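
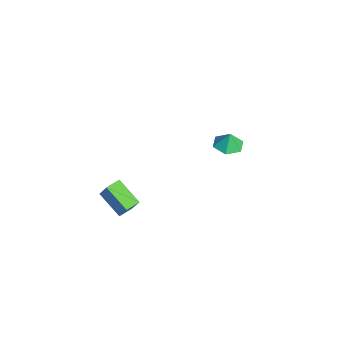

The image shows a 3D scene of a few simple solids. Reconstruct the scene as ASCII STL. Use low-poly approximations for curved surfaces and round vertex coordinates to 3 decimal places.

solid 
facet normal -0.119 -0.081 -0.990
outer loop
vertex -2.189 3.078 -1.609
vertex -3.01 3.439 -1.54
vertex -2.294 3.969 -1.669
endloop
endfacet
facet normal 0.853 0.134 0.504
outer loop
vertex -2.189 3.078 -1.609
vertex -2.294 3.969 -1.669
vertex -2.89 3.521 -0.54
endloop
endfacet
facet normal -0.119 -0.081 -0.990
outer loop
vertex -2.294 3.969 -1.669
vertex -3.01 3.439 -1.54
vertex -3.115 4.331 -1.6
endloop
endfacet
facet normal 0.383 0.771 0.508
outer loop
vertex -2.294 3.969 -1.669
vertex -3.115 4.331 -1.6
vertex -2.89 3.521 -0.54
endloop
endfacet
facet normal -0.119 -0.081 -0.990
outer loop
vertex -3.115 4.331 -1.6
vertex -3.01 3.439 -1.54
vertex -3.831 3.801 -1.471
endloop
endfacet
facet normal -0.398 0.686 0.609
outer loop
vertex -3.115 4.331 -1.6
vertex -3.831 3.801 -1.471
vertex -2.89 3.521 -0.54
endloop
endfacet
facet normal -0.119 -0.081 -0.990
outer loop
vertex -3.831 3.801 -1.471
vertex -3.01 3.439 -1.54
vertex -3.726 2.909 -1.411
endloop
endfacet
facet normal -0.708 -0.036 0.705
outer loop
vertex -3.831 3.801 -1.471
vertex -3.726 2.909 -1.411
vertex -2.89 3.521 -0.54
endloop
endfacet
facet normal -0.119 -0.081 -0.990
outer loop
vertex -3.726 2.909 -1.411
vertex -3.01 3.439 -1.54
vertex -2.905 2.548 -1.48
endloop
endfacet
facet normal -0.237 -0.673 0.701
outer loop
vertex -3.726 2.909 -1.411
vertex -2.905 2.548 -1.48
vertex -2.89 3.521 -0.54
endloop
endfacet
facet normal -0.119 -0.081 -0.990
outer loop
vertex -2.905 2.548 -1.48
vertex -3.01 3.439 -1.54
vertex -2.189 3.078 -1.609
endloop
endfacet
facet normal 0.543 -0.588 0.600
outer loop
vertex -2.905 2.548 -1.48
vertex -2.189 3.078 -1.609
vertex -2.89 3.521 -0.54
endloop
endfacet
facet normal -0.726 -0.448 0.522
outer loop
vertex 1.593 -4.349 0.795
vertex 1.166 -3.582 0.859
vertex 0.964 -4.607 -0.301
endloop
endfacet
facet normal 0.484 -0.872 -0.073
outer loop
vertex 2.214 -3.838 -1.199
vertex 1.593 -4.349 0.795
vertex 0.964 -4.607 -0.301
endloop
endfacet
facet normal -0.727 -0.447 0.521
outer loop
vertex 0.964 -4.607 -0.301
vertex 1.166 -3.582 0.859
vertex 0.538 -3.84 -0.238
endloop
endfacet
facet normal -0.487 -0.201 -0.850
outer loop
vertex 0.538 -3.84 -0.238
vertex 2.214 -3.838 -1.199
vertex 0.964 -4.607 -0.301
endloop
endfacet
facet normal 0.487 0.200 0.850
outer loop
vertex 1.593 -4.349 0.795
vertex 2.416 -2.813 -0.039
vertex 1.166 -3.582 0.859
endloop
endfacet
facet normal 0.485 -0.872 -0.072
outer loop
vertex 2.842 -3.58 -0.102
vertex 1.593 -4.349 0.795
vertex 2.214 -3.838 -1.199
endloop
endfacet
facet normal 0.487 0.201 0.850
outer loop
vertex 2.842 -3.58 -0.102
vertex 2.416 -2.813 -0.039
vertex 1.593 -4.349 0.795
endloop
endfacet
facet normal -0.484 0.872 0.072
outer loop
vertex 1.166 -3.582 0.859
vertex 2.416 -2.813 -0.039
vertex 0.538 -3.84 -0.238
endloop
endfacet
facet normal -0.487 -0.200 -0.850
outer loop
vertex 1.787 -3.071 -1.135
vertex 2.214 -3.838 -1.199
vertex 0.538 -3.84 -0.238
endloop
endfacet
facet normal -0.484 0.872 0.073
outer loop
vertex 0.538 -3.84 -0.238
vertex 2.416 -2.813 -0.039
vertex 1.787 -3.071 -1.135
endloop
endfacet
facet normal 0.726 0.448 -0.521
outer loop
vertex 1.787 -3.071 -1.135
vertex 2.842 -3.58 -0.102
vertex 2.214 -3.838 -1.199
endloop
endfacet
facet normal 0.727 0.446 -0.522
outer loop
vertex 2.416 -2.813 -0.039
vertex 2.842 -3.58 -0.102
vertex 1.787 -3.071 -1.135
endloop
endfacet

endsolid


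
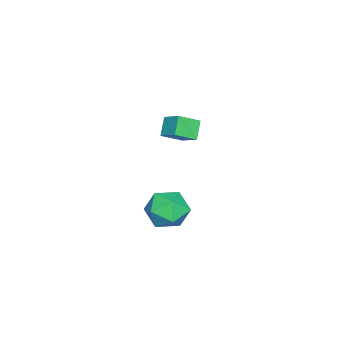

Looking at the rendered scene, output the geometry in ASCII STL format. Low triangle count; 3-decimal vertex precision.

solid 
facet normal -0.592 0.649 -0.477
outer loop
vertex -3.883 -1.34 -2.651
vertex -3.456 -0.599 -2.173
vertex -3.26 -1.266 -3.323
endloop
endfacet
facet normal -0.436 -0.756 -0.488
outer loop
vertex -2.644 -1.941 -2.827
vertex -3.883 -1.34 -2.651
vertex -3.26 -1.266 -3.323
endloop
endfacet
facet normal -0.593 0.649 -0.477
outer loop
vertex -3.26 -1.266 -3.323
vertex -3.456 -0.599 -2.173
vertex -2.833 -0.525 -2.846
endloop
endfacet
facet normal 0.677 0.081 -0.731
outer loop
vertex -2.833 -0.525 -2.846
vertex -2.644 -1.941 -2.827
vertex -3.26 -1.266 -3.323
endloop
endfacet
facet normal -0.678 -0.081 0.731
outer loop
vertex -3.883 -1.34 -2.651
vertex -2.84 -1.274 -1.677
vertex -3.456 -0.599 -2.173
endloop
endfacet
facet normal -0.436 -0.757 -0.487
outer loop
vertex -3.267 -2.015 -2.154
vertex -3.883 -1.34 -2.651
vertex -2.644 -1.941 -2.827
endloop
endfacet
facet normal -0.678 -0.080 0.731
outer loop
vertex -3.267 -2.015 -2.154
vertex -2.84 -1.274 -1.677
vertex -3.883 -1.34 -2.651
endloop
endfacet
facet normal 0.436 0.756 0.487
outer loop
vertex -3.456 -0.599 -2.173
vertex -2.84 -1.274 -1.677
vertex -2.833 -0.525 -2.846
endloop
endfacet
facet normal 0.678 0.081 -0.731
outer loop
vertex -2.217 -1.2 -2.349
vertex -2.644 -1.941 -2.827
vertex -2.833 -0.525 -2.846
endloop
endfacet
facet normal 0.436 0.757 0.487
outer loop
vertex -2.833 -0.525 -2.846
vertex -2.84 -1.274 -1.677
vertex -2.217 -1.2 -2.349
endloop
endfacet
facet normal 0.592 -0.649 0.477
outer loop
vertex -2.217 -1.2 -2.349
vertex -3.267 -2.015 -2.154
vertex -2.644 -1.941 -2.827
endloop
endfacet
facet normal 0.592 -0.649 0.478
outer loop
vertex -2.84 -1.274 -1.677
vertex -3.267 -2.015 -2.154
vertex -2.217 -1.2 -2.349
endloop
endfacet
facet normal -0.686 0.698 0.204
outer loop
vertex 1.546 0.796 -3.649
vertex 0.892 0.277 -4.072
vertex 1.055 0.169 -3.156
endloop
endfacet
facet normal -0.175 0.690 0.703
outer loop
vertex 1.546 0.796 -3.649
vertex 1.055 0.169 -3.156
vertex 1.976 0.258 -3.014
endloop
endfacet
facet normal 0.450 0.808 0.380
outer loop
vertex 1.546 0.796 -3.649
vertex 1.976 0.258 -3.014
vertex 2.382 0.421 -3.841
endloop
endfacet
facet normal 0.326 0.890 -0.318
outer loop
vertex 1.546 0.796 -3.649
vertex 2.382 0.421 -3.841
vertex 1.712 0.433 -4.495
endloop
endfacet
facet normal -0.377 0.822 -0.427
outer loop
vertex 1.546 0.796 -3.649
vertex 1.712 0.433 -4.495
vertex 0.892 0.277 -4.072
endloop
endfacet
facet normal -0.156 0.035 0.987
outer loop
vertex 1.976 0.258 -3.014
vertex 1.055 0.169 -3.156
vertex 1.588 -0.593 -3.045
endloop
endfacet
facet normal -0.982 0.049 0.181
outer loop
vertex 1.055 0.169 -3.156
vertex 0.892 0.277 -4.072
vertex 0.918 -0.581 -3.699
endloop
endfacet
facet normal -0.481 0.250 -0.840
outer loop
vertex 0.892 0.277 -4.072
vertex 1.712 0.433 -4.495
vertex 1.324 -0.418 -4.526
endloop
endfacet
facet normal 0.655 0.361 -0.664
outer loop
vertex 1.712 0.433 -4.495
vertex 2.382 0.421 -3.841
vertex 2.245 -0.329 -4.384
endloop
endfacet
facet normal 0.855 0.228 0.465
outer loop
vertex 2.382 0.421 -3.841
vertex 1.976 0.258 -3.014
vertex 2.408 -0.437 -3.468
endloop
endfacet
facet normal -0.326 -0.890 0.318
outer loop
vertex 1.754 -0.956 -3.891
vertex 1.588 -0.593 -3.045
vertex 0.918 -0.581 -3.699
endloop
endfacet
facet normal -0.450 -0.808 -0.380
outer loop
vertex 1.754 -0.956 -3.891
vertex 0.918 -0.581 -3.699
vertex 1.324 -0.418 -4.526
endloop
endfacet
facet normal 0.175 -0.690 -0.703
outer loop
vertex 1.754 -0.956 -3.891
vertex 1.324 -0.418 -4.526
vertex 2.245 -0.329 -4.384
endloop
endfacet
facet normal 0.686 -0.698 -0.204
outer loop
vertex 1.754 -0.956 -3.891
vertex 2.245 -0.329 -4.384
vertex 2.408 -0.437 -3.468
endloop
endfacet
facet normal 0.377 -0.822 0.427
outer loop
vertex 1.754 -0.956 -3.891
vertex 2.408 -0.437 -3.468
vertex 1.588 -0.593 -3.045
endloop
endfacet
facet normal -0.655 -0.361 0.664
outer loop
vertex 0.918 -0.581 -3.699
vertex 1.588 -0.593 -3.045
vertex 1.055 0.169 -3.156
endloop
endfacet
facet normal -0.855 -0.228 -0.465
outer loop
vertex 1.324 -0.418 -4.526
vertex 0.918 -0.581 -3.699
vertex 0.892 0.277 -4.072
endloop
endfacet
facet normal 0.156 -0.035 -0.987
outer loop
vertex 2.245 -0.329 -4.384
vertex 1.324 -0.418 -4.526
vertex 1.712 0.433 -4.495
endloop
endfacet
facet normal 0.982 -0.049 -0.181
outer loop
vertex 2.408 -0.437 -3.468
vertex 2.245 -0.329 -4.384
vertex 2.382 0.421 -3.841
endloop
endfacet
facet normal 0.481 -0.250 0.840
outer loop
vertex 1.588 -0.593 -3.045
vertex 2.408 -0.437 -3.468
vertex 1.976 0.258 -3.014
endloop
endfacet

endsolid


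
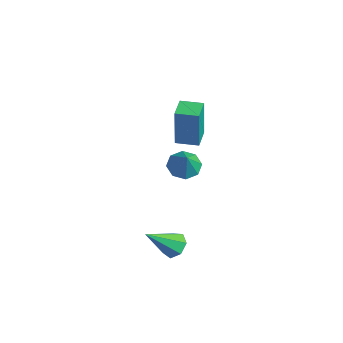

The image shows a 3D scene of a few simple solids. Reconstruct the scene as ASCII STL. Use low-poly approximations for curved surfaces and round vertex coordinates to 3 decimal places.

solid 
facet normal -0.536 0.202 -0.820
outer loop
vertex 3.012 -0.613 0.497
vertex 2.417 -0.922 0.81
vertex 2.703 -0.24 0.791
endloop
endfacet
facet normal 0.827 0.524 0.204
outer loop
vertex 3.012 -0.613 0.497
vertex 2.703 -0.24 0.791
vertex 3.043 -1.158 1.77
endloop
endfacet
facet normal -0.535 0.201 -0.821
outer loop
vertex 2.703 -0.24 0.791
vertex 2.417 -0.922 0.81
vertex 2.226 -0.267 1.095
endloop
endfacet
facet normal 0.329 0.743 0.583
outer loop
vertex 2.703 -0.24 0.791
vertex 2.226 -0.267 1.095
vertex 3.043 -1.158 1.77
endloop
endfacet
facet normal -0.536 0.201 -0.820
outer loop
vertex 2.226 -0.267 1.095
vertex 2.417 -0.922 0.81
vertex 1.861 -0.677 1.233
endloop
endfacet
facet normal -0.200 0.468 0.861
outer loop
vertex 2.226 -0.267 1.095
vertex 1.861 -0.677 1.233
vertex 3.043 -1.158 1.77
endloop
endfacet
facet normal -0.536 0.200 -0.820
outer loop
vertex 1.861 -0.677 1.233
vertex 2.417 -0.922 0.81
vertex 1.822 -1.232 1.123
endloop
endfacet
facet normal -0.457 -0.142 0.878
outer loop
vertex 1.861 -0.677 1.233
vertex 1.822 -1.232 1.123
vertex 3.043 -1.158 1.77
endloop
endfacet
facet normal -0.536 0.202 -0.820
outer loop
vertex 1.822 -1.232 1.123
vertex 2.417 -0.922 0.81
vertex 2.131 -1.605 0.829
endloop
endfacet
facet normal -0.286 -0.728 0.623
outer loop
vertex 1.822 -1.232 1.123
vertex 2.131 -1.605 0.829
vertex 3.043 -1.158 1.77
endloop
endfacet
facet normal -0.535 0.201 -0.821
outer loop
vertex 2.131 -1.605 0.829
vertex 2.417 -0.922 0.81
vertex 2.608 -1.578 0.525
endloop
endfacet
facet normal 0.210 -0.946 0.246
outer loop
vertex 2.131 -1.605 0.829
vertex 2.608 -1.578 0.525
vertex 3.043 -1.158 1.77
endloop
endfacet
facet normal -0.536 0.200 -0.820
outer loop
vertex 2.608 -1.578 0.525
vertex 2.417 -0.922 0.81
vertex 2.973 -1.167 0.387
endloop
endfacet
facet normal 0.742 -0.670 -0.033
outer loop
vertex 2.608 -1.578 0.525
vertex 2.973 -1.167 0.387
vertex 3.043 -1.158 1.77
endloop
endfacet
facet normal -0.536 0.201 -0.820
outer loop
vertex 2.973 -1.167 0.387
vertex 2.417 -0.922 0.81
vertex 3.012 -0.613 0.497
endloop
endfacet
facet normal 0.997 -0.060 -0.050
outer loop
vertex 2.973 -1.167 0.387
vertex 3.012 -0.613 0.497
vertex 3.043 -1.158 1.77
endloop
endfacet
facet normal 0.045 0.734 -0.677
outer loop
vertex 3.623 -1.503 -3.096
vertex 3.151 -1.809 -3.459
vertex 3.075 -1.355 -2.972
endloop
endfacet
facet normal 0.298 0.362 0.883
outer loop
vertex 3.623 -1.503 -3.096
vertex 3.075 -1.355 -2.972
vertex 3.069 -3.131 -2.241
endloop
endfacet
facet normal 0.046 0.734 -0.677
outer loop
vertex 3.075 -1.355 -2.972
vertex 3.151 -1.809 -3.459
vertex 2.584 -1.549 -3.216
endloop
endfacet
facet normal -0.521 0.326 0.789
outer loop
vertex 3.075 -1.355 -2.972
vertex 2.584 -1.549 -3.216
vertex 3.069 -3.131 -2.241
endloop
endfacet
facet normal 0.046 0.734 -0.677
outer loop
vertex 2.584 -1.549 -3.216
vertex 3.151 -1.809 -3.459
vertex 2.52 -1.939 -3.643
endloop
endfacet
facet normal -0.956 -0.131 0.263
outer loop
vertex 2.584 -1.549 -3.216
vertex 2.52 -1.939 -3.643
vertex 3.069 -3.131 -2.241
endloop
endfacet
facet normal 0.046 0.735 -0.677
outer loop
vertex 2.52 -1.939 -3.643
vertex 3.151 -1.809 -3.459
vertex 2.932 -2.231 -3.932
endloop
endfacet
facet normal -0.683 -0.667 -0.300
outer loop
vertex 2.52 -1.939 -3.643
vertex 2.932 -2.231 -3.932
vertex 3.069 -3.131 -2.241
endloop
endfacet
facet normal 0.045 0.735 -0.677
outer loop
vertex 2.932 -2.231 -3.932
vertex 3.151 -1.809 -3.459
vertex 3.509 -2.205 -3.865
endloop
endfacet
facet normal 0.094 -0.876 -0.474
outer loop
vertex 2.932 -2.231 -3.932
vertex 3.509 -2.205 -3.865
vertex 3.069 -3.131 -2.241
endloop
endfacet
facet normal 0.045 0.735 -0.677
outer loop
vertex 3.509 -2.205 -3.865
vertex 3.151 -1.809 -3.459
vertex 3.816 -1.881 -3.493
endloop
endfacet
facet normal 0.789 -0.600 -0.128
outer loop
vertex 3.509 -2.205 -3.865
vertex 3.816 -1.881 -3.493
vertex 3.069 -3.131 -2.241
endloop
endfacet
facet normal 0.045 0.734 -0.677
outer loop
vertex 3.816 -1.881 -3.493
vertex 3.151 -1.809 -3.459
vertex 3.623 -1.503 -3.096
endloop
endfacet
facet normal 0.879 -0.050 0.475
outer loop
vertex 3.816 -1.881 -3.493
vertex 3.623 -1.503 -3.096
vertex 3.069 -3.131 -2.241
endloop
endfacet
facet normal -0.743 0.666 0.063
outer loop
vertex -3.201 2.132 0.272
vertex -2.474 2.944 0.265
vertex -3.306 2.209 -1.774
endloop
endfacet
facet normal -0.667 -0.745 0.006
outer loop
vertex -2.466 1.456 -1.845
vertex -3.201 2.132 0.272
vertex -3.306 2.209 -1.774
endloop
endfacet
facet normal -0.743 0.667 0.063
outer loop
vertex -3.306 2.209 -1.774
vertex -2.474 2.944 0.265
vertex -2.578 3.021 -1.781
endloop
endfacet
facet normal -0.051 0.037 -0.998
outer loop
vertex -2.578 3.021 -1.781
vertex -2.466 1.456 -1.845
vertex -3.306 2.209 -1.774
endloop
endfacet
facet normal 0.051 -0.037 0.998
outer loop
vertex -3.201 2.132 0.272
vertex -1.634 2.191 0.194
vertex -2.474 2.944 0.265
endloop
endfacet
facet normal -0.668 -0.744 0.006
outer loop
vertex -2.362 1.379 0.201
vertex -3.201 2.132 0.272
vertex -2.466 1.456 -1.845
endloop
endfacet
facet normal 0.051 -0.037 0.998
outer loop
vertex -2.362 1.379 0.201
vertex -1.634 2.191 0.194
vertex -3.201 2.132 0.272
endloop
endfacet
facet normal 0.667 0.745 -0.006
outer loop
vertex -2.474 2.944 0.265
vertex -1.634 2.191 0.194
vertex -2.578 3.021 -1.781
endloop
endfacet
facet normal -0.051 0.037 -0.998
outer loop
vertex -1.739 2.268 -1.852
vertex -2.466 1.456 -1.845
vertex -2.578 3.021 -1.781
endloop
endfacet
facet normal 0.668 0.744 -0.006
outer loop
vertex -2.578 3.021 -1.781
vertex -1.634 2.191 0.194
vertex -1.739 2.268 -1.852
endloop
endfacet
facet normal 0.743 -0.666 -0.063
outer loop
vertex -1.739 2.268 -1.852
vertex -2.362 1.379 0.201
vertex -2.466 1.456 -1.845
endloop
endfacet
facet normal 0.743 -0.667 -0.063
outer loop
vertex -1.634 2.191 0.194
vertex -2.362 1.379 0.201
vertex -1.739 2.268 -1.852
endloop
endfacet

endsolid


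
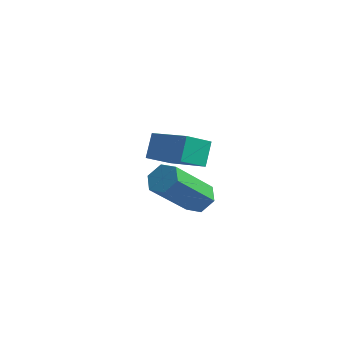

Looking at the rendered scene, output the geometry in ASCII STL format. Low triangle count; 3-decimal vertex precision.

solid 
facet normal -0.907 0.234 -0.350
outer loop
vertex -4.275 3.388 -1.594
vertex -4.413 4.052 -0.793
vertex -3.807 4.251 -2.23
endloop
endfacet
facet normal 0.131 -0.633 -0.763
outer loop
vertex -2.247 3.848 -1.627
vertex -4.275 3.388 -1.594
vertex -3.807 4.251 -2.23
endloop
endfacet
facet normal -0.907 0.235 -0.350
outer loop
vertex -3.807 4.251 -2.23
vertex -4.413 4.052 -0.793
vertex -3.944 4.916 -1.429
endloop
endfacet
facet normal 0.401 0.737 -0.544
outer loop
vertex -3.944 4.916 -1.429
vertex -2.247 3.848 -1.627
vertex -3.807 4.251 -2.23
endloop
endfacet
facet normal -0.401 -0.738 0.543
outer loop
vertex -4.275 3.388 -1.594
vertex -2.853 3.649 -0.19
vertex -4.413 4.052 -0.793
endloop
endfacet
facet normal 0.131 -0.633 -0.763
outer loop
vertex -2.716 2.984 -0.991
vertex -4.275 3.388 -1.594
vertex -2.247 3.848 -1.627
endloop
endfacet
facet normal -0.401 -0.737 0.543
outer loop
vertex -2.716 2.984 -0.991
vertex -2.853 3.649 -0.19
vertex -4.275 3.388 -1.594
endloop
endfacet
facet normal -0.131 0.633 0.763
outer loop
vertex -4.413 4.052 -0.793
vertex -2.853 3.649 -0.19
vertex -3.944 4.916 -1.429
endloop
endfacet
facet normal 0.401 0.738 -0.543
outer loop
vertex -2.385 4.512 -0.826
vertex -2.247 3.848 -1.627
vertex -3.944 4.916 -1.429
endloop
endfacet
facet normal -0.131 0.633 0.763
outer loop
vertex -3.944 4.916 -1.429
vertex -2.853 3.649 -0.19
vertex -2.385 4.512 -0.826
endloop
endfacet
facet normal 0.907 -0.234 0.350
outer loop
vertex -2.385 4.512 -0.826
vertex -2.716 2.984 -0.991
vertex -2.247 3.848 -1.627
endloop
endfacet
facet normal 0.907 -0.234 0.350
outer loop
vertex -2.853 3.649 -0.19
vertex -2.716 2.984 -0.991
vertex -2.385 4.512 -0.826
endloop
endfacet
facet normal 0.280 0.615 -0.737
outer loop
vertex -0.806 1.607 -0.718
vertex -1.081 1.245 -1.125
vertex -1.391 1.7 -0.863
endloop
endfacet
facet normal -0.034 0.774 0.632
outer loop
vertex -0.806 1.607 -0.718
vertex -1.391 1.7 -0.863
vertex -1.405 0.298 0.852
endloop
endfacet
facet normal -0.035 0.774 0.632
outer loop
vertex -1.405 0.298 0.852
vertex -1.391 1.7 -0.863
vertex -1.99 0.391 0.706
endloop
endfacet
facet normal -0.282 -0.614 0.737
outer loop
vertex -1.405 0.298 0.852
vertex -1.99 0.391 0.706
vertex -1.679 -0.065 0.445
endloop
endfacet
facet normal 0.280 0.615 -0.737
outer loop
vertex -1.391 1.7 -0.863
vertex -1.081 1.245 -1.125
vertex -1.666 1.338 -1.27
endloop
endfacet
facet normal -0.847 0.520 0.110
outer loop
vertex -1.391 1.7 -0.863
vertex -1.666 1.338 -1.27
vertex -1.99 0.391 0.706
endloop
endfacet
facet normal -0.848 0.519 0.110
outer loop
vertex -1.99 0.391 0.706
vertex -1.666 1.338 -1.27
vertex -2.264 0.029 0.3
endloop
endfacet
facet normal -0.281 -0.614 0.737
outer loop
vertex -1.99 0.391 0.706
vertex -2.264 0.029 0.3
vertex -1.679 -0.065 0.445
endloop
endfacet
facet normal 0.280 0.615 -0.737
outer loop
vertex -1.666 1.338 -1.27
vertex -1.081 1.245 -1.125
vertex -1.355 0.882 -1.532
endloop
endfacet
facet normal -0.814 -0.255 -0.522
outer loop
vertex -1.666 1.338 -1.27
vertex -1.355 0.882 -1.532
vertex -2.264 0.029 0.3
endloop
endfacet
facet normal -0.814 -0.254 -0.522
outer loop
vertex -2.264 0.029 0.3
vertex -1.355 0.882 -1.532
vertex -1.954 -0.427 0.038
endloop
endfacet
facet normal -0.281 -0.615 0.737
outer loop
vertex -2.264 0.029 0.3
vertex -1.954 -0.427 0.038
vertex -1.679 -0.065 0.445
endloop
endfacet
facet normal 0.282 0.614 -0.737
outer loop
vertex -1.355 0.882 -1.532
vertex -1.081 1.245 -1.125
vertex -0.77 0.789 -1.386
endloop
endfacet
facet normal 0.035 -0.774 -0.632
outer loop
vertex -1.355 0.882 -1.532
vertex -0.77 0.789 -1.386
vertex -1.954 -0.427 0.038
endloop
endfacet
facet normal 0.034 -0.774 -0.633
outer loop
vertex -1.954 -0.427 0.038
vertex -0.77 0.789 -1.386
vertex -1.369 -0.52 0.183
endloop
endfacet
facet normal -0.280 -0.615 0.737
outer loop
vertex -1.954 -0.427 0.038
vertex -1.369 -0.52 0.183
vertex -1.679 -0.065 0.445
endloop
endfacet
facet normal 0.281 0.614 -0.737
outer loop
vertex -0.77 0.789 -1.386
vertex -1.081 1.245 -1.125
vertex -0.496 1.151 -0.98
endloop
endfacet
facet normal 0.848 -0.519 -0.109
outer loop
vertex -0.77 0.789 -1.386
vertex -0.496 1.151 -0.98
vertex -1.369 -0.52 0.183
endloop
endfacet
facet normal 0.847 -0.520 -0.110
outer loop
vertex -1.369 -0.52 0.183
vertex -0.496 1.151 -0.98
vertex -1.094 -0.158 0.59
endloop
endfacet
facet normal -0.280 -0.615 0.737
outer loop
vertex -1.369 -0.52 0.183
vertex -1.094 -0.158 0.59
vertex -1.679 -0.065 0.445
endloop
endfacet
facet normal 0.281 0.615 -0.737
outer loop
vertex -0.496 1.151 -0.98
vertex -1.081 1.245 -1.125
vertex -0.806 1.607 -0.718
endloop
endfacet
facet normal 0.814 0.254 0.522
outer loop
vertex -0.496 1.151 -0.98
vertex -0.806 1.607 -0.718
vertex -1.094 -0.158 0.59
endloop
endfacet
facet normal 0.814 0.255 0.523
outer loop
vertex -1.094 -0.158 0.59
vertex -0.806 1.607 -0.718
vertex -1.405 0.298 0.852
endloop
endfacet
facet normal -0.280 -0.615 0.737
outer loop
vertex -1.094 -0.158 0.59
vertex -1.405 0.298 0.852
vertex -1.679 -0.065 0.445
endloop
endfacet

endsolid


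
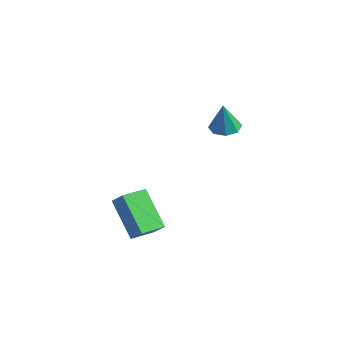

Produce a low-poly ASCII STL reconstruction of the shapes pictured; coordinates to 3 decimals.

solid 
facet normal -0.670 0.011 -0.742
outer loop
vertex -2.328 -2.968 -0.795
vertex -2.103 -1.825 -0.982
vertex -0.894 -3.465 -2.098
endloop
endfacet
facet normal -0.192 -0.969 0.159
outer loop
vertex -0.297 -3.475 -1.438
vertex -2.328 -2.968 -0.795
vertex -0.894 -3.465 -2.098
endloop
endfacet
facet normal -0.670 0.011 -0.742
outer loop
vertex -0.894 -3.465 -2.098
vertex -2.103 -1.825 -0.982
vertex -0.669 -2.322 -2.285
endloop
endfacet
facet normal 0.717 -0.248 -0.652
outer loop
vertex -0.669 -2.322 -2.285
vertex -0.297 -3.475 -1.438
vertex -0.894 -3.465 -2.098
endloop
endfacet
facet normal -0.717 0.248 0.652
outer loop
vertex -2.328 -2.968 -0.795
vertex -1.506 -1.835 -0.322
vertex -2.103 -1.825 -0.982
endloop
endfacet
facet normal -0.192 -0.969 0.159
outer loop
vertex -1.731 -2.978 -0.135
vertex -2.328 -2.968 -0.795
vertex -0.297 -3.475 -1.438
endloop
endfacet
facet normal -0.717 0.248 0.652
outer loop
vertex -1.731 -2.978 -0.135
vertex -1.506 -1.835 -0.322
vertex -2.328 -2.968 -0.795
endloop
endfacet
facet normal 0.192 0.969 -0.159
outer loop
vertex -2.103 -1.825 -0.982
vertex -1.506 -1.835 -0.322
vertex -0.669 -2.322 -2.285
endloop
endfacet
facet normal 0.717 -0.248 -0.652
outer loop
vertex -0.072 -2.332 -1.625
vertex -0.297 -3.475 -1.438
vertex -0.669 -2.322 -2.285
endloop
endfacet
facet normal 0.192 0.969 -0.159
outer loop
vertex -0.669 -2.322 -2.285
vertex -1.506 -1.835 -0.322
vertex -0.072 -2.332 -1.625
endloop
endfacet
facet normal 0.670 -0.011 0.742
outer loop
vertex -0.072 -2.332 -1.625
vertex -1.731 -2.978 -0.135
vertex -0.297 -3.475 -1.438
endloop
endfacet
facet normal 0.670 -0.011 0.742
outer loop
vertex -1.506 -1.835 -0.322
vertex -1.731 -2.978 -0.135
vertex -0.072 -2.332 -1.625
endloop
endfacet
facet normal -0.011 0.127 -0.992
outer loop
vertex 0.991 0.159 3.006
vertex 0.543 0.666 3.076
vertex 1.222 0.623 3.063
endloop
endfacet
facet normal 0.818 -0.451 0.357
outer loop
vertex 0.991 0.159 3.006
vertex 1.222 0.623 3.063
vertex 0.557 0.494 4.424
endloop
endfacet
facet normal -0.011 0.128 -0.992
outer loop
vertex 1.222 0.623 3.063
vertex 0.543 0.666 3.076
vertex 1.055 1.111 3.128
endloop
endfacet
facet normal 0.864 0.236 0.445
outer loop
vertex 1.222 0.623 3.063
vertex 1.055 1.111 3.128
vertex 0.557 0.494 4.424
endloop
endfacet
facet normal -0.009 0.126 -0.992
outer loop
vertex 1.055 1.111 3.128
vertex 0.543 0.666 3.076
vertex 0.588 1.339 3.161
endloop
endfacet
facet normal 0.405 0.755 0.515
outer loop
vertex 1.055 1.111 3.128
vertex 0.588 1.339 3.161
vertex 0.557 0.494 4.424
endloop
endfacet
facet normal -0.010 0.126 -0.992
outer loop
vertex 0.588 1.339 3.161
vertex 0.543 0.666 3.076
vertex 0.095 1.173 3.145
endloop
endfacet
facet normal -0.286 0.800 0.528
outer loop
vertex 0.588 1.339 3.161
vertex 0.095 1.173 3.145
vertex 0.557 0.494 4.424
endloop
endfacet
facet normal -0.009 0.127 -0.992
outer loop
vertex 0.095 1.173 3.145
vertex 0.543 0.666 3.076
vertex -0.135 0.71 3.088
endloop
endfacet
facet normal -0.810 0.344 0.475
outer loop
vertex 0.095 1.173 3.145
vertex -0.135 0.71 3.088
vertex 0.557 0.494 4.424
endloop
endfacet
facet normal -0.009 0.127 -0.992
outer loop
vertex -0.135 0.71 3.088
vertex 0.543 0.666 3.076
vertex 0.032 0.221 3.024
endloop
endfacet
facet normal -0.856 -0.343 0.388
outer loop
vertex -0.135 0.71 3.088
vertex 0.032 0.221 3.024
vertex 0.557 0.494 4.424
endloop
endfacet
facet normal -0.010 0.127 -0.992
outer loop
vertex 0.032 0.221 3.024
vertex 0.543 0.666 3.076
vertex 0.499 -0.007 2.99
endloop
endfacet
facet normal -0.397 -0.861 0.317
outer loop
vertex 0.032 0.221 3.024
vertex 0.499 -0.007 2.99
vertex 0.557 0.494 4.424
endloop
endfacet
facet normal -0.011 0.127 -0.992
outer loop
vertex 0.499 -0.007 2.99
vertex 0.543 0.666 3.076
vertex 0.991 0.159 3.006
endloop
endfacet
facet normal 0.296 -0.906 0.304
outer loop
vertex 0.499 -0.007 2.99
vertex 0.991 0.159 3.006
vertex 0.557 0.494 4.424
endloop
endfacet

endsolid


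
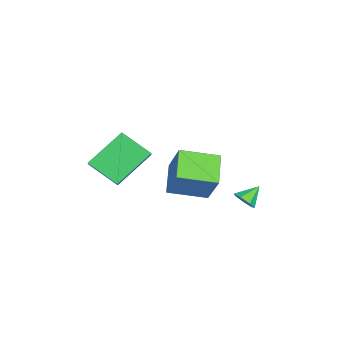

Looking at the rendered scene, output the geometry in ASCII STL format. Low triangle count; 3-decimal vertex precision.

solid 
facet normal -0.507 -0.248 -0.826
outer loop
vertex -2.822 0.059 -2.417
vertex -3.016 1.976 -2.874
vertex -1.323 -0.004 -3.318
endloop
endfacet
facet normal 0.098 -0.968 0.231
outer loop
vertex -0.284 0.504 -1.626
vertex -2.822 0.059 -2.417
vertex -1.323 -0.004 -3.318
endloop
endfacet
facet normal -0.507 -0.248 -0.825
outer loop
vertex -1.323 -0.004 -3.318
vertex -3.016 1.976 -2.874
vertex -1.518 1.913 -3.775
endloop
endfacet
facet normal 0.856 -0.036 -0.515
outer loop
vertex -1.518 1.913 -3.775
vertex -0.284 0.504 -1.626
vertex -1.323 -0.004 -3.318
endloop
endfacet
facet normal -0.856 0.036 0.515
outer loop
vertex -2.822 0.059 -2.417
vertex -1.977 2.484 -1.182
vertex -3.016 1.976 -2.874
endloop
endfacet
facet normal 0.098 -0.968 0.230
outer loop
vertex -1.782 0.567 -0.725
vertex -2.822 0.059 -2.417
vertex -0.284 0.504 -1.626
endloop
endfacet
facet normal -0.856 0.036 0.515
outer loop
vertex -1.782 0.567 -0.725
vertex -1.977 2.484 -1.182
vertex -2.822 0.059 -2.417
endloop
endfacet
facet normal -0.098 0.968 -0.231
outer loop
vertex -3.016 1.976 -2.874
vertex -1.977 2.484 -1.182
vertex -1.518 1.913 -3.775
endloop
endfacet
facet normal 0.856 -0.036 -0.515
outer loop
vertex -0.478 2.421 -2.083
vertex -0.284 0.504 -1.626
vertex -1.518 1.913 -3.775
endloop
endfacet
facet normal -0.098 0.968 -0.231
outer loop
vertex -1.518 1.913 -3.775
vertex -1.977 2.484 -1.182
vertex -0.478 2.421 -2.083
endloop
endfacet
facet normal 0.507 0.248 0.826
outer loop
vertex -0.478 2.421 -2.083
vertex -1.782 0.567 -0.725
vertex -0.284 0.504 -1.626
endloop
endfacet
facet normal 0.507 0.248 0.826
outer loop
vertex -1.977 2.484 -1.182
vertex -1.782 0.567 -0.725
vertex -0.478 2.421 -2.083
endloop
endfacet
facet normal 0.493 -0.635 -0.595
outer loop
vertex 1.015 3.808 -2.462
vertex 0.477 3.558 -2.641
vertex 0.785 4.033 -2.893
endloop
endfacet
facet normal 0.445 0.869 0.216
outer loop
vertex 1.015 3.808 -2.462
vertex 0.785 4.033 -2.893
vertex -0.057 4.242 -1.999
endloop
endfacet
facet normal 0.493 -0.635 -0.595
outer loop
vertex 0.785 4.033 -2.893
vertex 0.477 3.558 -2.641
vertex 0.323 3.9 -3.134
endloop
endfacet
facet normal -0.105 0.942 -0.319
outer loop
vertex 0.785 4.033 -2.893
vertex 0.323 3.9 -3.134
vertex -0.057 4.242 -1.999
endloop
endfacet
facet normal 0.495 -0.634 -0.594
outer loop
vertex 0.323 3.9 -3.134
vertex 0.477 3.558 -2.641
vertex -0.023 3.509 -3.005
endloop
endfacet
facet normal -0.746 0.526 -0.408
outer loop
vertex 0.323 3.9 -3.134
vertex -0.023 3.509 -3.005
vertex -0.057 4.242 -1.999
endloop
endfacet
facet normal 0.494 -0.635 -0.593
outer loop
vertex -0.023 3.509 -3.005
vertex 0.477 3.558 -2.641
vertex 0.007 3.155 -2.601
endloop
endfacet
facet normal -0.998 -0.067 0.015
outer loop
vertex -0.023 3.509 -3.005
vertex 0.007 3.155 -2.601
vertex -0.057 4.242 -1.999
endloop
endfacet
facet normal 0.493 -0.634 -0.596
outer loop
vertex 0.007 3.155 -2.601
vertex 0.477 3.558 -2.641
vertex 0.391 3.103 -2.228
endloop
endfacet
facet normal -0.668 -0.390 0.633
outer loop
vertex 0.007 3.155 -2.601
vertex 0.391 3.103 -2.228
vertex -0.057 4.242 -1.999
endloop
endfacet
facet normal 0.493 -0.634 -0.596
outer loop
vertex 0.391 3.103 -2.228
vertex 0.477 3.558 -2.641
vertex 0.84 3.394 -2.166
endloop
endfacet
facet normal -0.006 -0.199 0.980
outer loop
vertex 0.391 3.103 -2.228
vertex 0.84 3.394 -2.166
vertex -0.057 4.242 -1.999
endloop
endfacet
facet normal 0.493 -0.634 -0.596
outer loop
vertex 0.84 3.394 -2.166
vertex 0.477 3.558 -2.641
vertex 1.015 3.808 -2.462
endloop
endfacet
facet normal 0.489 0.361 0.794
outer loop
vertex 0.84 3.394 -2.166
vertex 1.015 3.808 -2.462
vertex -0.057 4.242 -1.999
endloop
endfacet
facet normal -0.461 0.643 0.611
outer loop
vertex 2.708 -1.738 3.044
vertex 3.276 -0.446 2.113
vertex 1.46 -1.812 2.18
endloop
endfacet
facet normal -0.336 -0.764 0.551
outer loop
vertex 2.464 -3.214 0.847
vertex 2.708 -1.738 3.044
vertex 1.46 -1.812 2.18
endloop
endfacet
facet normal -0.461 0.643 0.612
outer loop
vertex 1.46 -1.812 2.18
vertex 3.276 -0.446 2.113
vertex 2.027 -0.52 1.249
endloop
endfacet
facet normal -0.822 -0.049 -0.568
outer loop
vertex 2.027 -0.52 1.249
vertex 2.464 -3.214 0.847
vertex 1.46 -1.812 2.18
endloop
endfacet
facet normal 0.822 0.048 0.568
outer loop
vertex 2.708 -1.738 3.044
vertex 4.28 -1.848 0.78
vertex 3.276 -0.446 2.113
endloop
endfacet
facet normal -0.336 -0.764 0.551
outer loop
vertex 3.713 -3.14 1.711
vertex 2.708 -1.738 3.044
vertex 2.464 -3.214 0.847
endloop
endfacet
facet normal 0.822 0.049 0.568
outer loop
vertex 3.713 -3.14 1.711
vertex 4.28 -1.848 0.78
vertex 2.708 -1.738 3.044
endloop
endfacet
facet normal 0.336 0.764 -0.551
outer loop
vertex 3.276 -0.446 2.113
vertex 4.28 -1.848 0.78
vertex 2.027 -0.52 1.249
endloop
endfacet
facet normal -0.821 -0.048 -0.568
outer loop
vertex 3.032 -1.922 -0.084
vertex 2.464 -3.214 0.847
vertex 2.027 -0.52 1.249
endloop
endfacet
facet normal 0.336 0.764 -0.551
outer loop
vertex 2.027 -0.52 1.249
vertex 4.28 -1.848 0.78
vertex 3.032 -1.922 -0.084
endloop
endfacet
facet normal 0.461 -0.643 -0.611
outer loop
vertex 3.032 -1.922 -0.084
vertex 3.713 -3.14 1.711
vertex 2.464 -3.214 0.847
endloop
endfacet
facet normal 0.461 -0.643 -0.611
outer loop
vertex 4.28 -1.848 0.78
vertex 3.713 -3.14 1.711
vertex 3.032 -1.922 -0.084
endloop
endfacet

endsolid


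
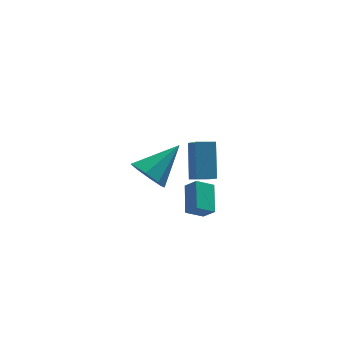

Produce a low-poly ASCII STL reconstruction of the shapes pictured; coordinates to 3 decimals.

solid 
facet normal -0.747 -0.357 -0.560
outer loop
vertex -1.504 -3.254 2.38
vertex -2.079 -3.257 3.149
vertex -1.868 -2.621 2.462
endloop
endfacet
facet normal 0.698 0.471 -0.540
outer loop
vertex -1.504 -3.254 2.38
vertex -1.868 -2.621 2.462
vertex -0.501 -2.503 4.331
endloop
endfacet
facet normal -0.748 -0.357 -0.560
outer loop
vertex -1.868 -2.621 2.462
vertex -2.079 -3.257 3.149
vertex -2.355 -2.36 2.946
endloop
endfacet
facet normal 0.256 0.935 -0.246
outer loop
vertex -1.868 -2.621 2.462
vertex -2.355 -2.36 2.946
vertex -0.501 -2.503 4.331
endloop
endfacet
facet normal -0.748 -0.357 -0.559
outer loop
vertex -2.355 -2.36 2.946
vertex -2.079 -3.257 3.149
vertex -2.68 -2.624 3.549
endloop
endfacet
facet normal -0.166 0.933 0.319
outer loop
vertex -2.355 -2.36 2.946
vertex -2.68 -2.624 3.549
vertex -0.501 -2.503 4.331
endloop
endfacet
facet normal -0.748 -0.357 -0.559
outer loop
vertex -2.68 -2.624 3.549
vertex -2.079 -3.257 3.149
vertex -2.653 -3.259 3.918
endloop
endfacet
facet normal -0.322 0.465 0.825
outer loop
vertex -2.68 -2.624 3.549
vertex -2.653 -3.259 3.918
vertex -0.501 -2.503 4.331
endloop
endfacet
facet normal -0.748 -0.357 -0.559
outer loop
vertex -2.653 -3.259 3.918
vertex -2.079 -3.257 3.149
vertex -2.29 -3.892 3.837
endloop
endfacet
facet normal -0.119 -0.193 0.974
outer loop
vertex -2.653 -3.259 3.918
vertex -2.29 -3.892 3.837
vertex -0.501 -2.503 4.331
endloop
endfacet
facet normal -0.748 -0.358 -0.559
outer loop
vertex -2.29 -3.892 3.837
vertex -2.079 -3.257 3.149
vertex -1.803 -4.153 3.353
endloop
endfacet
facet normal 0.323 -0.658 0.680
outer loop
vertex -2.29 -3.892 3.837
vertex -1.803 -4.153 3.353
vertex -0.501 -2.503 4.331
endloop
endfacet
facet normal -0.747 -0.358 -0.560
outer loop
vertex -1.803 -4.153 3.353
vertex -2.079 -3.257 3.149
vertex -1.477 -3.889 2.75
endloop
endfacet
facet normal 0.745 -0.657 0.115
outer loop
vertex -1.803 -4.153 3.353
vertex -1.477 -3.889 2.75
vertex -0.501 -2.503 4.331
endloop
endfacet
facet normal -0.747 -0.358 -0.560
outer loop
vertex -1.477 -3.889 2.75
vertex -2.079 -3.257 3.149
vertex -1.504 -3.254 2.38
endloop
endfacet
facet normal 0.901 -0.189 -0.390
outer loop
vertex -1.477 -3.889 2.75
vertex -1.504 -3.254 2.38
vertex -0.501 -2.503 4.331
endloop
endfacet
facet normal -0.850 -0.117 0.513
outer loop
vertex 0.415 -1.851 1.287
vertex 0.001 -1.414 0.701
vertex 0.128 -3.163 0.512
endloop
endfacet
facet normal 0.492 -0.520 0.698
outer loop
vertex 0.979 -3.046 -0.001
vertex 0.415 -1.851 1.287
vertex 0.128 -3.163 0.512
endloop
endfacet
facet normal -0.850 -0.117 0.513
outer loop
vertex 0.128 -3.163 0.512
vertex 0.001 -1.414 0.701
vertex -0.286 -2.726 -0.074
endloop
endfacet
facet normal -0.185 -0.846 -0.500
outer loop
vertex -0.286 -2.726 -0.074
vertex 0.979 -3.046 -0.001
vertex 0.128 -3.163 0.512
endloop
endfacet
facet normal 0.185 0.846 0.500
outer loop
vertex 0.415 -1.851 1.287
vertex 0.852 -1.297 0.188
vertex 0.001 -1.414 0.701
endloop
endfacet
facet normal 0.492 -0.520 0.698
outer loop
vertex 1.266 -1.734 0.774
vertex 0.415 -1.851 1.287
vertex 0.979 -3.046 -0.001
endloop
endfacet
facet normal 0.185 0.846 0.500
outer loop
vertex 1.266 -1.734 0.774
vertex 0.852 -1.297 0.188
vertex 0.415 -1.851 1.287
endloop
endfacet
facet normal -0.492 0.520 -0.698
outer loop
vertex 0.001 -1.414 0.701
vertex 0.852 -1.297 0.188
vertex -0.286 -2.726 -0.074
endloop
endfacet
facet normal -0.185 -0.846 -0.500
outer loop
vertex 0.565 -2.609 -0.587
vertex 0.979 -3.046 -0.001
vertex -0.286 -2.726 -0.074
endloop
endfacet
facet normal -0.492 0.520 -0.698
outer loop
vertex -0.286 -2.726 -0.074
vertex 0.852 -1.297 0.188
vertex 0.565 -2.609 -0.587
endloop
endfacet
facet normal 0.850 0.117 -0.513
outer loop
vertex 0.565 -2.609 -0.587
vertex 1.266 -1.734 0.774
vertex 0.979 -3.046 -0.001
endloop
endfacet
facet normal 0.850 0.117 -0.513
outer loop
vertex 0.852 -1.297 0.188
vertex 1.266 -1.734 0.774
vertex 0.565 -2.609 -0.587
endloop
endfacet
facet normal -0.990 0.033 0.139
outer loop
vertex 1.108 1.003 -0.849
vertex 1.376 2.298 0.756
vertex 1.024 2.075 -1.699
endloop
endfacet
facet normal -0.129 -0.622 -0.772
outer loop
vertex 2.004 2.042 -1.836
vertex 1.108 1.003 -0.849
vertex 1.024 2.075 -1.699
endloop
endfacet
facet normal -0.990 0.033 0.139
outer loop
vertex 1.024 2.075 -1.699
vertex 1.376 2.298 0.756
vertex 1.292 3.369 -0.093
endloop
endfacet
facet normal -0.060 0.782 -0.620
outer loop
vertex 1.292 3.369 -0.093
vertex 2.004 2.042 -1.836
vertex 1.024 2.075 -1.699
endloop
endfacet
facet normal 0.060 -0.782 0.621
outer loop
vertex 1.108 1.003 -0.849
vertex 2.356 2.265 0.619
vertex 1.376 2.298 0.756
endloop
endfacet
facet normal -0.129 -0.622 -0.772
outer loop
vertex 2.088 0.971 -0.987
vertex 1.108 1.003 -0.849
vertex 2.004 2.042 -1.836
endloop
endfacet
facet normal 0.062 -0.782 0.620
outer loop
vertex 2.088 0.971 -0.987
vertex 2.356 2.265 0.619
vertex 1.108 1.003 -0.849
endloop
endfacet
facet normal 0.129 0.622 0.772
outer loop
vertex 1.376 2.298 0.756
vertex 2.356 2.265 0.619
vertex 1.292 3.369 -0.093
endloop
endfacet
facet normal -0.062 0.782 -0.620
outer loop
vertex 2.272 3.337 -0.231
vertex 2.004 2.042 -1.836
vertex 1.292 3.369 -0.093
endloop
endfacet
facet normal 0.129 0.622 0.772
outer loop
vertex 1.292 3.369 -0.093
vertex 2.356 2.265 0.619
vertex 2.272 3.337 -0.231
endloop
endfacet
facet normal 0.990 -0.033 -0.139
outer loop
vertex 2.272 3.337 -0.231
vertex 2.088 0.971 -0.987
vertex 2.004 2.042 -1.836
endloop
endfacet
facet normal 0.990 -0.033 -0.139
outer loop
vertex 2.356 2.265 0.619
vertex 2.088 0.971 -0.987
vertex 2.272 3.337 -0.231
endloop
endfacet

endsolid


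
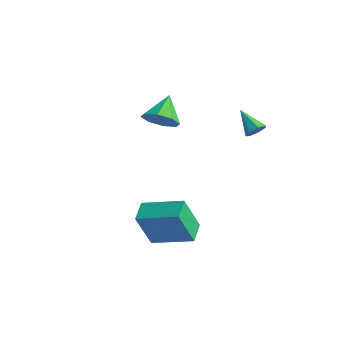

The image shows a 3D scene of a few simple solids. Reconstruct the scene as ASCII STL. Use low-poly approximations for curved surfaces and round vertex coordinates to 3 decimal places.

solid 
facet normal -0.500 0.848 0.173
outer loop
vertex -0.333 -2.495 1.112
vertex 1.423 -1.593 1.766
vertex 0.046 -1.894 -0.736
endloop
endfacet
facet normal -0.844 -0.434 -0.314
outer loop
vertex 0.597 -2.827 -0.926
vertex -0.333 -2.495 1.112
vertex 0.046 -1.894 -0.736
endloop
endfacet
facet normal -0.500 0.849 0.173
outer loop
vertex 0.046 -1.894 -0.736
vertex 1.423 -1.593 1.766
vertex 1.803 -0.992 -0.082
endloop
endfacet
facet normal 0.192 0.303 -0.933
outer loop
vertex 1.803 -0.992 -0.082
vertex 0.597 -2.827 -0.926
vertex 0.046 -1.894 -0.736
endloop
endfacet
facet normal -0.192 -0.303 0.933
outer loop
vertex -0.333 -2.495 1.112
vertex 1.974 -2.526 1.576
vertex 1.423 -1.593 1.766
endloop
endfacet
facet normal -0.844 -0.434 -0.315
outer loop
vertex 0.217 -3.428 0.922
vertex -0.333 -2.495 1.112
vertex 0.597 -2.827 -0.926
endloop
endfacet
facet normal -0.192 -0.303 0.933
outer loop
vertex 0.217 -3.428 0.922
vertex 1.974 -2.526 1.576
vertex -0.333 -2.495 1.112
endloop
endfacet
facet normal 0.844 0.434 0.315
outer loop
vertex 1.423 -1.593 1.766
vertex 1.974 -2.526 1.576
vertex 1.803 -0.992 -0.082
endloop
endfacet
facet normal 0.192 0.303 -0.933
outer loop
vertex 2.353 -1.925 -0.272
vertex 0.597 -2.827 -0.926
vertex 1.803 -0.992 -0.082
endloop
endfacet
facet normal 0.844 0.434 0.314
outer loop
vertex 1.803 -0.992 -0.082
vertex 1.974 -2.526 1.576
vertex 2.353 -1.925 -0.272
endloop
endfacet
facet normal 0.500 -0.848 -0.173
outer loop
vertex 2.353 -1.925 -0.272
vertex 0.217 -3.428 0.922
vertex 0.597 -2.827 -0.926
endloop
endfacet
facet normal 0.500 -0.848 -0.173
outer loop
vertex 1.974 -2.526 1.576
vertex 0.217 -3.428 0.922
vertex 2.353 -1.925 -0.272
endloop
endfacet
facet normal 0.841 -0.146 -0.521
outer loop
vertex 1.214 3.478 3.725
vertex 0.949 3.628 3.255
vertex 1.229 3.952 3.616
endloop
endfacet
facet normal 0.223 0.212 0.951
outer loop
vertex 1.214 3.478 3.725
vertex 1.229 3.952 3.616
vertex -0.229 3.832 3.985
endloop
endfacet
facet normal 0.840 -0.144 -0.523
outer loop
vertex 1.229 3.952 3.616
vertex 0.949 3.628 3.255
vertex 1.032 4.182 3.236
endloop
endfacet
facet normal 0.054 0.866 0.496
outer loop
vertex 1.229 3.952 3.616
vertex 1.032 4.182 3.236
vertex -0.229 3.832 3.985
endloop
endfacet
facet normal 0.841 -0.144 -0.522
outer loop
vertex 1.032 4.182 3.236
vertex 0.949 3.628 3.255
vertex 0.773 3.995 2.87
endloop
endfacet
facet normal -0.371 0.907 -0.201
outer loop
vertex 1.032 4.182 3.236
vertex 0.773 3.995 2.87
vertex -0.229 3.832 3.985
endloop
endfacet
facet normal 0.840 -0.145 -0.522
outer loop
vertex 0.773 3.995 2.87
vertex 0.949 3.628 3.255
vertex 0.646 3.532 2.794
endloop
endfacet
facet normal -0.731 0.301 -0.613
outer loop
vertex 0.773 3.995 2.87
vertex 0.646 3.532 2.794
vertex -0.229 3.832 3.985
endloop
endfacet
facet normal 0.840 -0.145 -0.522
outer loop
vertex 0.646 3.532 2.794
vertex 0.949 3.628 3.255
vertex 0.747 3.142 3.065
endloop
endfacet
facet normal -0.755 -0.495 -0.430
outer loop
vertex 0.646 3.532 2.794
vertex 0.747 3.142 3.065
vertex -0.229 3.832 3.985
endloop
endfacet
facet normal 0.840 -0.145 -0.522
outer loop
vertex 0.747 3.142 3.065
vertex 0.949 3.628 3.255
vertex 1.0 3.118 3.479
endloop
endfacet
facet normal -0.425 -0.881 0.209
outer loop
vertex 0.747 3.142 3.065
vertex 1.0 3.118 3.479
vertex -0.229 3.832 3.985
endloop
endfacet
facet normal 0.841 -0.144 -0.521
outer loop
vertex 1.0 3.118 3.479
vertex 0.949 3.628 3.255
vertex 1.214 3.478 3.725
endloop
endfacet
facet normal 0.009 -0.568 0.823
outer loop
vertex 1.0 3.118 3.479
vertex 1.214 3.478 3.725
vertex -0.229 3.832 3.985
endloop
endfacet
facet normal 0.355 -0.761 -0.543
outer loop
vertex -3.014 2.499 2.015
vertex -3.443 1.877 2.606
vertex -3.697 2.333 1.801
endloop
endfacet
facet normal -0.090 0.905 -0.416
outer loop
vertex -3.014 2.499 2.015
vertex -3.697 2.333 1.801
vertex -3.997 3.063 3.454
endloop
endfacet
facet normal 0.356 -0.761 -0.543
outer loop
vertex -3.697 2.333 1.801
vertex -3.443 1.877 2.606
vertex -4.231 1.899 2.059
endloop
endfacet
facet normal -0.687 0.611 -0.394
outer loop
vertex -3.697 2.333 1.801
vertex -4.231 1.899 2.059
vertex -3.997 3.063 3.454
endloop
endfacet
facet normal 0.356 -0.761 -0.543
outer loop
vertex -4.231 1.899 2.059
vertex -3.443 1.877 2.606
vertex -4.303 1.452 2.638
endloop
endfacet
facet normal -0.984 0.179 0.016
outer loop
vertex -4.231 1.899 2.059
vertex -4.303 1.452 2.638
vertex -3.997 3.063 3.454
endloop
endfacet
facet normal 0.356 -0.761 -0.543
outer loop
vertex -4.303 1.452 2.638
vertex -3.443 1.877 2.606
vertex -3.871 1.254 3.198
endloop
endfacet
facet normal -0.807 -0.137 0.574
outer loop
vertex -4.303 1.452 2.638
vertex -3.871 1.254 3.198
vertex -3.997 3.063 3.454
endloop
endfacet
facet normal 0.356 -0.761 -0.543
outer loop
vertex -3.871 1.254 3.198
vertex -3.443 1.877 2.606
vertex -3.188 1.421 3.412
endloop
endfacet
facet normal -0.261 -0.153 0.953
outer loop
vertex -3.871 1.254 3.198
vertex -3.188 1.421 3.412
vertex -3.997 3.063 3.454
endloop
endfacet
facet normal 0.355 -0.761 -0.543
outer loop
vertex -3.188 1.421 3.412
vertex -3.443 1.877 2.606
vertex -2.654 1.854 3.154
endloop
endfacet
facet normal 0.335 0.141 0.931
outer loop
vertex -3.188 1.421 3.412
vertex -2.654 1.854 3.154
vertex -3.997 3.063 3.454
endloop
endfacet
facet normal 0.355 -0.761 -0.543
outer loop
vertex -2.654 1.854 3.154
vertex -3.443 1.877 2.606
vertex -2.582 2.301 2.575
endloop
endfacet
facet normal 0.632 0.573 0.521
outer loop
vertex -2.654 1.854 3.154
vertex -2.582 2.301 2.575
vertex -3.997 3.063 3.454
endloop
endfacet
facet normal 0.355 -0.761 -0.543
outer loop
vertex -2.582 2.301 2.575
vertex -3.443 1.877 2.606
vertex -3.014 2.499 2.015
endloop
endfacet
facet normal 0.456 0.889 -0.037
outer loop
vertex -2.582 2.301 2.575
vertex -3.014 2.499 2.015
vertex -3.997 3.063 3.454
endloop
endfacet

endsolid


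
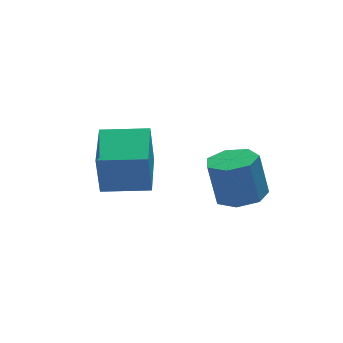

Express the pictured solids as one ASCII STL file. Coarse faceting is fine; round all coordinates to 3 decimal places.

solid 
facet normal 0.157 -0.145 -0.977
outer loop
vertex 4.881 -1.587 -1.549
vertex 4.032 -1.312 -1.726
vertex 4.791 -0.814 -1.678
endloop
endfacet
facet normal 0.981 0.137 0.136
outer loop
vertex 4.881 -1.587 -1.549
vertex 4.791 -0.814 -1.678
vertex 4.618 -1.342 0.102
endloop
endfacet
facet normal 0.981 0.137 0.136
outer loop
vertex 4.618 -1.342 0.102
vertex 4.791 -0.814 -1.678
vertex 4.528 -0.569 -0.027
endloop
endfacet
facet normal -0.156 0.145 0.977
outer loop
vertex 4.618 -1.342 0.102
vertex 4.528 -0.569 -0.027
vertex 3.768 -1.068 -0.074
endloop
endfacet
facet normal 0.157 -0.145 -0.977
outer loop
vertex 4.791 -0.814 -1.678
vertex 4.032 -1.312 -1.726
vertex 4.13 -0.415 -1.843
endloop
endfacet
facet normal 0.524 0.851 -0.043
outer loop
vertex 4.791 -0.814 -1.678
vertex 4.13 -0.415 -1.843
vertex 4.528 -0.569 -0.027
endloop
endfacet
facet normal 0.524 0.851 -0.043
outer loop
vertex 4.528 -0.569 -0.027
vertex 4.13 -0.415 -1.843
vertex 3.866 -0.17 -0.192
endloop
endfacet
facet normal -0.156 0.145 0.977
outer loop
vertex 4.528 -0.569 -0.027
vertex 3.866 -0.17 -0.192
vertex 3.768 -1.068 -0.074
endloop
endfacet
facet normal 0.155 -0.144 -0.977
outer loop
vertex 4.13 -0.415 -1.843
vertex 4.032 -1.312 -1.726
vertex 3.394 -0.693 -1.919
endloop
endfacet
facet normal -0.330 0.925 -0.190
outer loop
vertex 4.13 -0.415 -1.843
vertex 3.394 -0.693 -1.919
vertex 3.866 -0.17 -0.192
endloop
endfacet
facet normal -0.330 0.925 -0.190
outer loop
vertex 3.866 -0.17 -0.192
vertex 3.394 -0.693 -1.919
vertex 3.131 -0.448 -0.268
endloop
endfacet
facet normal -0.156 0.145 0.977
outer loop
vertex 3.866 -0.17 -0.192
vertex 3.131 -0.448 -0.268
vertex 3.768 -1.068 -0.074
endloop
endfacet
facet normal 0.156 -0.144 -0.977
outer loop
vertex 3.394 -0.693 -1.919
vertex 4.032 -1.312 -1.726
vertex 3.139 -1.437 -1.85
endloop
endfacet
facet normal -0.933 0.302 -0.194
outer loop
vertex 3.394 -0.693 -1.919
vertex 3.139 -1.437 -1.85
vertex 3.131 -0.448 -0.268
endloop
endfacet
facet normal -0.933 0.303 -0.194
outer loop
vertex 3.131 -0.448 -0.268
vertex 3.139 -1.437 -1.85
vertex 2.875 -1.192 -0.198
endloop
endfacet
facet normal -0.156 0.146 0.977
outer loop
vertex 3.131 -0.448 -0.268
vertex 2.875 -1.192 -0.198
vertex 3.768 -1.068 -0.074
endloop
endfacet
facet normal 0.156 -0.145 -0.977
outer loop
vertex 3.139 -1.437 -1.85
vertex 4.032 -1.312 -1.726
vertex 3.556 -2.087 -1.687
endloop
endfacet
facet normal -0.835 -0.548 -0.052
outer loop
vertex 3.139 -1.437 -1.85
vertex 3.556 -2.087 -1.687
vertex 2.875 -1.192 -0.198
endloop
endfacet
facet normal -0.835 -0.548 -0.052
outer loop
vertex 2.875 -1.192 -0.198
vertex 3.556 -2.087 -1.687
vertex 3.292 -1.842 -0.035
endloop
endfacet
facet normal -0.156 0.145 0.977
outer loop
vertex 2.875 -1.192 -0.198
vertex 3.292 -1.842 -0.035
vertex 3.768 -1.068 -0.074
endloop
endfacet
facet normal 0.156 -0.145 -0.977
outer loop
vertex 3.556 -2.087 -1.687
vertex 4.032 -1.312 -1.726
vertex 4.331 -2.154 -1.553
endloop
endfacet
facet normal -0.108 -0.986 0.129
outer loop
vertex 3.556 -2.087 -1.687
vertex 4.331 -2.154 -1.553
vertex 3.292 -1.842 -0.035
endloop
endfacet
facet normal -0.107 -0.986 0.129
outer loop
vertex 3.292 -1.842 -0.035
vertex 4.331 -2.154 -1.553
vertex 4.068 -1.909 0.098
endloop
endfacet
facet normal -0.155 0.145 0.977
outer loop
vertex 3.292 -1.842 -0.035
vertex 4.068 -1.909 0.098
vertex 3.768 -1.068 -0.074
endloop
endfacet
facet normal 0.157 -0.145 -0.977
outer loop
vertex 4.331 -2.154 -1.553
vertex 4.032 -1.312 -1.726
vertex 4.881 -1.587 -1.549
endloop
endfacet
facet normal 0.701 -0.681 0.213
outer loop
vertex 4.331 -2.154 -1.553
vertex 4.881 -1.587 -1.549
vertex 4.068 -1.909 0.098
endloop
endfacet
facet normal 0.701 -0.681 0.213
outer loop
vertex 4.068 -1.909 0.098
vertex 4.881 -1.587 -1.549
vertex 4.618 -1.342 0.102
endloop
endfacet
facet normal -0.156 0.144 0.977
outer loop
vertex 4.068 -1.909 0.098
vertex 4.618 -1.342 0.102
vertex 3.768 -1.068 -0.074
endloop
endfacet
facet normal -0.932 0.359 -0.060
outer loop
vertex -0.609 -0.27 0.309
vertex 0.039 1.466 0.623
vertex -0.413 -0.041 -1.364
endloop
endfacet
facet normal -0.344 -0.924 -0.167
outer loop
vertex 1.161 -0.646 -1.263
vertex -0.609 -0.27 0.309
vertex -0.413 -0.041 -1.364
endloop
endfacet
facet normal -0.932 0.358 -0.059
outer loop
vertex -0.413 -0.041 -1.364
vertex 0.039 1.466 0.623
vertex 0.234 1.696 -1.05
endloop
endfacet
facet normal 0.115 0.135 -0.984
outer loop
vertex 0.234 1.696 -1.05
vertex 1.161 -0.646 -1.263
vertex -0.413 -0.041 -1.364
endloop
endfacet
facet normal -0.115 -0.135 0.984
outer loop
vertex -0.609 -0.27 0.309
vertex 1.613 0.861 0.724
vertex 0.039 1.466 0.623
endloop
endfacet
facet normal -0.345 -0.924 -0.167
outer loop
vertex 0.966 -0.876 0.41
vertex -0.609 -0.27 0.309
vertex 1.161 -0.646 -1.263
endloop
endfacet
facet normal -0.115 -0.135 0.984
outer loop
vertex 0.966 -0.876 0.41
vertex 1.613 0.861 0.724
vertex -0.609 -0.27 0.309
endloop
endfacet
facet normal 0.344 0.924 0.167
outer loop
vertex 0.039 1.466 0.623
vertex 1.613 0.861 0.724
vertex 0.234 1.696 -1.05
endloop
endfacet
facet normal 0.115 0.135 -0.984
outer loop
vertex 1.809 1.09 -0.949
vertex 1.161 -0.646 -1.263
vertex 0.234 1.696 -1.05
endloop
endfacet
facet normal 0.345 0.924 0.167
outer loop
vertex 0.234 1.696 -1.05
vertex 1.613 0.861 0.724
vertex 1.809 1.09 -0.949
endloop
endfacet
facet normal 0.932 -0.358 0.059
outer loop
vertex 1.809 1.09 -0.949
vertex 0.966 -0.876 0.41
vertex 1.161 -0.646 -1.263
endloop
endfacet
facet normal 0.932 -0.358 0.060
outer loop
vertex 1.613 0.861 0.724
vertex 0.966 -0.876 0.41
vertex 1.809 1.09 -0.949
endloop
endfacet

endsolid


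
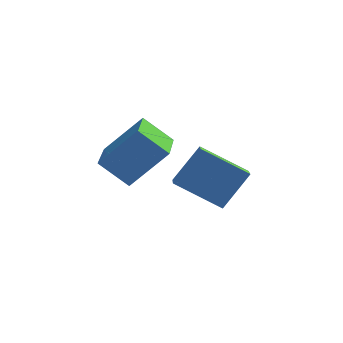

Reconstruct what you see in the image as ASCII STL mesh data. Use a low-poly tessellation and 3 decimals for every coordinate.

solid 
facet normal -0.642 -0.241 -0.728
outer loop
vertex -0.313 -2.885 2.148
vertex -0.546 -1.246 1.811
vertex 0.607 -2.919 1.347
endloop
endfacet
facet normal 0.138 -0.970 0.200
outer loop
vertex 1.686 -2.514 2.569
vertex -0.313 -2.885 2.148
vertex 0.607 -2.919 1.347
endloop
endfacet
facet normal -0.642 -0.241 -0.728
outer loop
vertex 0.607 -2.919 1.347
vertex -0.546 -1.246 1.811
vertex 0.374 -1.279 1.01
endloop
endfacet
facet normal 0.754 -0.028 -0.656
outer loop
vertex 0.374 -1.279 1.01
vertex 1.686 -2.514 2.569
vertex 0.607 -2.919 1.347
endloop
endfacet
facet normal -0.754 0.028 0.656
outer loop
vertex -0.313 -2.885 2.148
vertex 0.533 -0.841 3.033
vertex -0.546 -1.246 1.811
endloop
endfacet
facet normal 0.138 -0.970 0.199
outer loop
vertex 0.766 -2.481 3.37
vertex -0.313 -2.885 2.148
vertex 1.686 -2.514 2.569
endloop
endfacet
facet normal -0.754 0.028 0.656
outer loop
vertex 0.766 -2.481 3.37
vertex 0.533 -0.841 3.033
vertex -0.313 -2.885 2.148
endloop
endfacet
facet normal -0.139 0.970 -0.199
outer loop
vertex -0.546 -1.246 1.811
vertex 0.533 -0.841 3.033
vertex 0.374 -1.279 1.01
endloop
endfacet
facet normal 0.754 -0.028 -0.656
outer loop
vertex 1.453 -0.875 2.232
vertex 1.686 -2.514 2.569
vertex 0.374 -1.279 1.01
endloop
endfacet
facet normal -0.138 0.970 -0.199
outer loop
vertex 0.374 -1.279 1.01
vertex 0.533 -0.841 3.033
vertex 1.453 -0.875 2.232
endloop
endfacet
facet normal 0.642 0.241 0.728
outer loop
vertex 1.453 -0.875 2.232
vertex 0.766 -2.481 3.37
vertex 1.686 -2.514 2.569
endloop
endfacet
facet normal 0.642 0.241 0.728
outer loop
vertex 0.533 -0.841 3.033
vertex 0.766 -2.481 3.37
vertex 1.453 -0.875 2.232
endloop
endfacet
facet normal -0.457 -0.445 -0.770
outer loop
vertex 1.196 0.239 -0.266
vertex 0.974 1.215 -0.698
vertex 2.737 0.195 -1.155
endloop
endfacet
facet normal 0.203 -0.895 0.397
outer loop
vertex 3.446 0.885 0.038
vertex 1.196 0.239 -0.266
vertex 2.737 0.195 -1.155
endloop
endfacet
facet normal -0.457 -0.445 -0.770
outer loop
vertex 2.737 0.195 -1.155
vertex 0.974 1.215 -0.698
vertex 2.516 1.171 -1.588
endloop
endfacet
facet normal 0.866 -0.026 -0.500
outer loop
vertex 2.516 1.171 -1.588
vertex 3.446 0.885 0.038
vertex 2.737 0.195 -1.155
endloop
endfacet
facet normal -0.866 0.025 0.500
outer loop
vertex 1.196 0.239 -0.266
vertex 1.683 1.905 0.495
vertex 0.974 1.215 -0.698
endloop
endfacet
facet normal 0.203 -0.895 0.397
outer loop
vertex 1.904 0.929 0.928
vertex 1.196 0.239 -0.266
vertex 3.446 0.885 0.038
endloop
endfacet
facet normal -0.866 0.025 0.499
outer loop
vertex 1.904 0.929 0.928
vertex 1.683 1.905 0.495
vertex 1.196 0.239 -0.266
endloop
endfacet
facet normal -0.203 0.895 -0.397
outer loop
vertex 0.974 1.215 -0.698
vertex 1.683 1.905 0.495
vertex 2.516 1.171 -1.588
endloop
endfacet
facet normal 0.866 -0.024 -0.500
outer loop
vertex 3.224 1.861 -0.394
vertex 3.446 0.885 0.038
vertex 2.516 1.171 -1.588
endloop
endfacet
facet normal -0.203 0.895 -0.397
outer loop
vertex 2.516 1.171 -1.588
vertex 1.683 1.905 0.495
vertex 3.224 1.861 -0.394
endloop
endfacet
facet normal 0.457 0.445 0.770
outer loop
vertex 3.224 1.861 -0.394
vertex 1.904 0.929 0.928
vertex 3.446 0.885 0.038
endloop
endfacet
facet normal 0.457 0.445 0.770
outer loop
vertex 1.683 1.905 0.495
vertex 1.904 0.929 0.928
vertex 3.224 1.861 -0.394
endloop
endfacet

endsolid


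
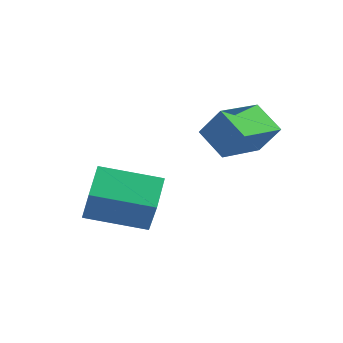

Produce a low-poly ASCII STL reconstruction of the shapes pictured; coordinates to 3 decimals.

solid 
facet normal -0.565 0.012 -0.825
outer loop
vertex -2.186 1.567 -0.997
vertex -1.693 3.259 -1.311
vertex -1.159 1.137 -1.707
endloop
endfacet
facet normal -0.275 -0.945 0.175
outer loop
vertex -0.407 1.121 -0.609
vertex -2.186 1.567 -0.997
vertex -1.159 1.137 -1.707
endloop
endfacet
facet normal -0.565 0.012 -0.825
outer loop
vertex -1.159 1.137 -1.707
vertex -1.693 3.259 -1.311
vertex -0.666 2.829 -2.02
endloop
endfacet
facet normal 0.778 -0.326 -0.537
outer loop
vertex -0.666 2.829 -2.02
vertex -0.407 1.121 -0.609
vertex -1.159 1.137 -1.707
endloop
endfacet
facet normal -0.778 0.326 0.537
outer loop
vertex -2.186 1.567 -0.997
vertex -0.941 3.243 -0.213
vertex -1.693 3.259 -1.311
endloop
endfacet
facet normal -0.275 -0.945 0.175
outer loop
vertex -1.434 1.551 0.1
vertex -2.186 1.567 -0.997
vertex -0.407 1.121 -0.609
endloop
endfacet
facet normal -0.778 0.326 0.538
outer loop
vertex -1.434 1.551 0.1
vertex -0.941 3.243 -0.213
vertex -2.186 1.567 -0.997
endloop
endfacet
facet normal 0.275 0.945 -0.175
outer loop
vertex -1.693 3.259 -1.311
vertex -0.941 3.243 -0.213
vertex -0.666 2.829 -2.02
endloop
endfacet
facet normal 0.777 -0.326 -0.538
outer loop
vertex 0.086 2.813 -0.923
vertex -0.407 1.121 -0.609
vertex -0.666 2.829 -2.02
endloop
endfacet
facet normal 0.275 0.945 -0.175
outer loop
vertex -0.666 2.829 -2.02
vertex -0.941 3.243 -0.213
vertex 0.086 2.813 -0.923
endloop
endfacet
facet normal 0.565 -0.011 0.825
outer loop
vertex 0.086 2.813 -0.923
vertex -1.434 1.551 0.1
vertex -0.407 1.121 -0.609
endloop
endfacet
facet normal 0.565 -0.012 0.825
outer loop
vertex -0.941 3.243 -0.213
vertex -1.434 1.551 0.1
vertex 0.086 2.813 -0.923
endloop
endfacet
facet normal -0.358 0.353 -0.864
outer loop
vertex -5.165 -0.113 -3.487
vertex -3.24 0.697 -3.954
vertex -4.815 -1.311 -4.121
endloop
endfacet
facet normal -0.900 -0.378 0.218
outer loop
vertex -4.22 -1.897 -2.686
vertex -5.165 -0.113 -3.487
vertex -4.815 -1.311 -4.121
endloop
endfacet
facet normal -0.358 0.353 -0.864
outer loop
vertex -4.815 -1.311 -4.121
vertex -3.24 0.697 -3.954
vertex -2.89 -0.501 -4.588
endloop
endfacet
facet normal 0.250 -0.856 -0.453
outer loop
vertex -2.89 -0.501 -4.588
vertex -4.22 -1.897 -2.686
vertex -4.815 -1.311 -4.121
endloop
endfacet
facet normal -0.250 0.856 0.453
outer loop
vertex -5.165 -0.113 -3.487
vertex -2.645 0.111 -2.519
vertex -3.24 0.697 -3.954
endloop
endfacet
facet normal -0.900 -0.378 0.218
outer loop
vertex -4.57 -0.699 -2.052
vertex -5.165 -0.113 -3.487
vertex -4.22 -1.897 -2.686
endloop
endfacet
facet normal -0.250 0.856 0.453
outer loop
vertex -4.57 -0.699 -2.052
vertex -2.645 0.111 -2.519
vertex -5.165 -0.113 -3.487
endloop
endfacet
facet normal 0.900 0.378 -0.218
outer loop
vertex -3.24 0.697 -3.954
vertex -2.645 0.111 -2.519
vertex -2.89 -0.501 -4.588
endloop
endfacet
facet normal 0.250 -0.856 -0.453
outer loop
vertex -2.295 -1.087 -3.153
vertex -4.22 -1.897 -2.686
vertex -2.89 -0.501 -4.588
endloop
endfacet
facet normal 0.900 0.378 -0.218
outer loop
vertex -2.89 -0.501 -4.588
vertex -2.645 0.111 -2.519
vertex -2.295 -1.087 -3.153
endloop
endfacet
facet normal 0.358 -0.353 0.864
outer loop
vertex -2.295 -1.087 -3.153
vertex -4.57 -0.699 -2.052
vertex -4.22 -1.897 -2.686
endloop
endfacet
facet normal 0.358 -0.353 0.864
outer loop
vertex -2.645 0.111 -2.519
vertex -4.57 -0.699 -2.052
vertex -2.295 -1.087 -3.153
endloop
endfacet

endsolid


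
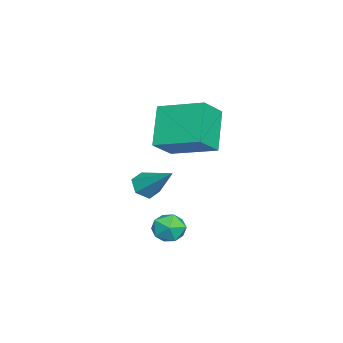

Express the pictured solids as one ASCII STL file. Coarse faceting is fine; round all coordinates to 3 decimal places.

solid 
facet normal -0.673 -0.032 0.739
outer loop
vertex -2.075 -2.444 4.409
vertex -1.526 -0.535 4.992
vertex -3.034 -1.908 3.558
endloop
endfacet
facet normal -0.266 -0.922 -0.282
outer loop
vertex -1.694 -1.845 2.088
vertex -2.075 -2.444 4.409
vertex -3.034 -1.908 3.558
endloop
endfacet
facet normal -0.673 -0.032 0.739
outer loop
vertex -3.034 -1.908 3.558
vertex -1.526 -0.535 4.992
vertex -2.485 0.001 4.141
endloop
endfacet
facet normal -0.690 0.386 -0.613
outer loop
vertex -2.485 0.001 4.141
vertex -1.694 -1.845 2.088
vertex -3.034 -1.908 3.558
endloop
endfacet
facet normal 0.690 -0.386 0.613
outer loop
vertex -2.075 -2.444 4.409
vertex -0.186 -0.472 3.522
vertex -1.526 -0.535 4.992
endloop
endfacet
facet normal -0.266 -0.922 -0.282
outer loop
vertex -0.735 -2.381 2.939
vertex -2.075 -2.444 4.409
vertex -1.694 -1.845 2.088
endloop
endfacet
facet normal 0.690 -0.386 0.613
outer loop
vertex -0.735 -2.381 2.939
vertex -0.186 -0.472 3.522
vertex -2.075 -2.444 4.409
endloop
endfacet
facet normal 0.266 0.922 0.282
outer loop
vertex -1.526 -0.535 4.992
vertex -0.186 -0.472 3.522
vertex -2.485 0.001 4.141
endloop
endfacet
facet normal -0.690 0.386 -0.613
outer loop
vertex -1.145 0.064 2.671
vertex -1.694 -1.845 2.088
vertex -2.485 0.001 4.141
endloop
endfacet
facet normal 0.266 0.922 0.282
outer loop
vertex -2.485 0.001 4.141
vertex -0.186 -0.472 3.522
vertex -1.145 0.064 2.671
endloop
endfacet
facet normal 0.673 0.032 -0.739
outer loop
vertex -1.145 0.064 2.671
vertex -0.735 -2.381 2.939
vertex -1.694 -1.845 2.088
endloop
endfacet
facet normal 0.673 0.032 -0.739
outer loop
vertex -0.186 -0.472 3.522
vertex -0.735 -2.381 2.939
vertex -1.145 0.064 2.671
endloop
endfacet
facet normal -0.991 -0.030 0.132
outer loop
vertex 0.162 -1.611 -0.988
vertex 0.266 -1.811 -0.254
vertex 0.218 -1.07 -0.447
endloop
endfacet
facet normal -0.815 0.450 -0.365
outer loop
vertex 0.162 -1.611 -0.988
vertex 0.218 -1.07 -0.447
vertex 0.572 -0.977 -1.122
endloop
endfacet
facet normal -0.458 0.110 -0.882
outer loop
vertex 0.162 -1.611 -0.988
vertex 0.572 -0.977 -1.122
vertex 0.84 -1.661 -1.346
endloop
endfacet
facet normal -0.414 -0.580 -0.702
outer loop
vertex 0.162 -1.611 -0.988
vertex 0.84 -1.661 -1.346
vertex 0.65 -2.176 -0.809
endloop
endfacet
facet normal -0.743 -0.665 -0.076
outer loop
vertex 0.162 -1.611 -0.988
vertex 0.65 -2.176 -0.809
vertex 0.266 -1.811 -0.254
endloop
endfacet
facet normal -0.374 0.925 -0.069
outer loop
vertex 0.572 -0.977 -1.122
vertex 0.218 -1.07 -0.447
vertex 0.93 -0.784 -0.471
endloop
endfacet
facet normal -0.659 0.149 0.737
outer loop
vertex 0.218 -1.07 -0.447
vertex 0.266 -1.811 -0.254
vertex 0.74 -1.299 0.066
endloop
endfacet
facet normal -0.256 -0.879 0.401
outer loop
vertex 0.266 -1.811 -0.254
vertex 0.65 -2.176 -0.809
vertex 1.008 -1.983 -0.158
endloop
endfacet
facet normal 0.277 -0.741 -0.612
outer loop
vertex 0.65 -2.176 -0.809
vertex 0.84 -1.661 -1.346
vertex 1.362 -1.89 -0.833
endloop
endfacet
facet normal 0.204 0.376 -0.904
outer loop
vertex 0.84 -1.661 -1.346
vertex 0.572 -0.977 -1.122
vertex 1.314 -1.149 -1.026
endloop
endfacet
facet normal 0.414 0.580 0.702
outer loop
vertex 1.418 -1.349 -0.292
vertex 0.93 -0.784 -0.471
vertex 0.74 -1.299 0.066
endloop
endfacet
facet normal 0.458 -0.110 0.882
outer loop
vertex 1.418 -1.349 -0.292
vertex 0.74 -1.299 0.066
vertex 1.008 -1.983 -0.158
endloop
endfacet
facet normal 0.815 -0.450 0.365
outer loop
vertex 1.418 -1.349 -0.292
vertex 1.008 -1.983 -0.158
vertex 1.362 -1.89 -0.833
endloop
endfacet
facet normal 0.991 0.030 -0.132
outer loop
vertex 1.418 -1.349 -0.292
vertex 1.362 -1.89 -0.833
vertex 1.314 -1.149 -1.026
endloop
endfacet
facet normal 0.743 0.665 0.076
outer loop
vertex 1.418 -1.349 -0.292
vertex 1.314 -1.149 -1.026
vertex 0.93 -0.784 -0.471
endloop
endfacet
facet normal -0.277 0.741 0.612
outer loop
vertex 0.74 -1.299 0.066
vertex 0.93 -0.784 -0.471
vertex 0.218 -1.07 -0.447
endloop
endfacet
facet normal -0.204 -0.376 0.904
outer loop
vertex 1.008 -1.983 -0.158
vertex 0.74 -1.299 0.066
vertex 0.266 -1.811 -0.254
endloop
endfacet
facet normal 0.374 -0.925 0.069
outer loop
vertex 1.362 -1.89 -0.833
vertex 1.008 -1.983 -0.158
vertex 0.65 -2.176 -0.809
endloop
endfacet
facet normal 0.659 -0.149 -0.737
outer loop
vertex 1.314 -1.149 -1.026
vertex 1.362 -1.89 -0.833
vertex 0.84 -1.661 -1.346
endloop
endfacet
facet normal 0.256 0.879 -0.401
outer loop
vertex 0.93 -0.784 -0.471
vertex 1.314 -1.149 -1.026
vertex 0.572 -0.977 -1.122
endloop
endfacet
facet normal -0.420 -0.654 -0.629
outer loop
vertex 0.206 -2.316 0.551
vertex -0.175 -2.542 1.041
vertex -0.385 -2.043 0.662
endloop
endfacet
facet normal 0.271 0.803 -0.531
outer loop
vertex 0.206 -2.316 0.551
vertex -0.385 -2.043 0.662
vertex 0.575 -1.378 2.159
endloop
endfacet
facet normal -0.421 -0.654 -0.628
outer loop
vertex -0.385 -2.043 0.662
vertex -0.175 -2.542 1.041
vertex -0.765 -2.269 1.152
endloop
endfacet
facet normal -0.538 0.842 -0.029
outer loop
vertex -0.385 -2.043 0.662
vertex -0.765 -2.269 1.152
vertex 0.575 -1.378 2.159
endloop
endfacet
facet normal -0.421 -0.654 -0.629
outer loop
vertex -0.765 -2.269 1.152
vertex -0.175 -2.542 1.041
vertex -0.556 -2.767 1.53
endloop
endfacet
facet normal -0.680 0.240 0.693
outer loop
vertex -0.765 -2.269 1.152
vertex -0.556 -2.767 1.53
vertex 0.575 -1.378 2.159
endloop
endfacet
facet normal -0.421 -0.654 -0.629
outer loop
vertex -0.556 -2.767 1.53
vertex -0.175 -2.542 1.041
vertex 0.035 -3.041 1.419
endloop
endfacet
facet normal -0.015 -0.403 0.915
outer loop
vertex -0.556 -2.767 1.53
vertex 0.035 -3.041 1.419
vertex 0.575 -1.378 2.159
endloop
endfacet
facet normal -0.422 -0.654 -0.628
outer loop
vertex 0.035 -3.041 1.419
vertex -0.175 -2.542 1.041
vertex 0.415 -2.815 0.929
endloop
endfacet
facet normal 0.796 -0.442 0.413
outer loop
vertex 0.035 -3.041 1.419
vertex 0.415 -2.815 0.929
vertex 0.575 -1.378 2.159
endloop
endfacet
facet normal -0.422 -0.653 -0.629
outer loop
vertex 0.415 -2.815 0.929
vertex -0.175 -2.542 1.041
vertex 0.206 -2.316 0.551
endloop
endfacet
facet normal 0.938 0.159 -0.308
outer loop
vertex 0.415 -2.815 0.929
vertex 0.206 -2.316 0.551
vertex 0.575 -1.378 2.159
endloop
endfacet

endsolid


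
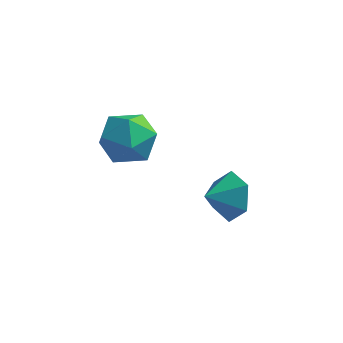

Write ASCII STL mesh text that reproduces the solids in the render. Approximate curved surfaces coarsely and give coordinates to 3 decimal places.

solid 
facet normal 0.595 0.673 -0.439
outer loop
vertex 4.213 3.052 0.077
vertex 3.656 3.067 -0.656
vertex 3.513 3.648 0.042
endloop
endfacet
facet normal -0.160 -0.130 0.979
outer loop
vertex 4.213 3.052 0.077
vertex 3.513 3.648 0.042
vertex 3.044 2.373 -0.204
endloop
endfacet
facet normal 0.595 0.674 -0.439
outer loop
vertex 3.513 3.648 0.042
vertex 3.656 3.067 -0.656
vertex 2.956 3.663 -0.69
endloop
endfacet
facet normal -0.782 0.172 0.599
outer loop
vertex 3.513 3.648 0.042
vertex 2.956 3.663 -0.69
vertex 3.044 2.373 -0.204
endloop
endfacet
facet normal 0.595 0.674 -0.439
outer loop
vertex 2.956 3.663 -0.69
vertex 3.656 3.067 -0.656
vertex 3.1 3.081 -1.388
endloop
endfacet
facet normal -0.988 -0.110 -0.112
outer loop
vertex 2.956 3.663 -0.69
vertex 3.1 3.081 -1.388
vertex 3.044 2.373 -0.204
endloop
endfacet
facet normal 0.594 0.674 -0.439
outer loop
vertex 3.1 3.081 -1.388
vertex 3.656 3.067 -0.656
vertex 3.8 2.486 -1.354
endloop
endfacet
facet normal -0.568 -0.694 -0.442
outer loop
vertex 3.1 3.081 -1.388
vertex 3.8 2.486 -1.354
vertex 3.044 2.373 -0.204
endloop
endfacet
facet normal 0.595 0.674 -0.438
outer loop
vertex 3.8 2.486 -1.354
vertex 3.656 3.067 -0.656
vertex 4.356 2.471 -0.622
endloop
endfacet
facet normal 0.055 -0.997 -0.062
outer loop
vertex 3.8 2.486 -1.354
vertex 4.356 2.471 -0.622
vertex 3.044 2.373 -0.204
endloop
endfacet
facet normal 0.595 0.674 -0.438
outer loop
vertex 4.356 2.471 -0.622
vertex 3.656 3.067 -0.656
vertex 4.213 3.052 0.077
endloop
endfacet
facet normal 0.260 -0.716 0.648
outer loop
vertex 4.356 2.471 -0.622
vertex 4.213 3.052 0.077
vertex 3.044 2.373 -0.204
endloop
endfacet
facet normal -0.209 0.479 0.853
outer loop
vertex 0.185 1.989 3.17
vertex 0.973 1.54 3.615
vertex 1.095 2.426 3.147
endloop
endfacet
facet normal -0.409 0.866 0.288
outer loop
vertex 0.185 1.989 3.17
vertex 1.095 2.426 3.147
vertex 0.514 2.426 2.322
endloop
endfacet
facet normal -0.873 0.479 -0.092
outer loop
vertex 0.185 1.989 3.17
vertex 0.514 2.426 2.322
vertex 0.032 1.54 2.279
endloop
endfacet
facet normal -0.960 -0.148 0.239
outer loop
vertex 0.185 1.989 3.17
vertex 0.032 1.54 2.279
vertex 0.316 0.992 3.078
endloop
endfacet
facet normal -0.549 -0.148 0.823
outer loop
vertex 0.185 1.989 3.17
vertex 0.316 0.992 3.078
vertex 0.973 1.54 3.615
endloop
endfacet
facet normal 0.167 0.979 -0.117
outer loop
vertex 0.514 2.426 2.322
vertex 1.095 2.426 3.147
vertex 1.504 2.248 2.242
endloop
endfacet
facet normal 0.491 0.353 0.796
outer loop
vertex 1.095 2.426 3.147
vertex 0.973 1.54 3.615
vertex 1.788 1.7 3.041
endloop
endfacet
facet normal -0.059 -0.662 0.747
outer loop
vertex 0.973 1.54 3.615
vertex 0.316 0.992 3.078
vertex 1.306 0.814 2.998
endloop
endfacet
facet normal -0.723 -0.662 -0.197
outer loop
vertex 0.316 0.992 3.078
vertex 0.032 1.54 2.279
vertex 0.725 0.814 2.173
endloop
endfacet
facet normal -0.584 0.353 -0.731
outer loop
vertex 0.032 1.54 2.279
vertex 0.514 2.426 2.322
vertex 0.847 1.7 1.705
endloop
endfacet
facet normal 0.960 0.148 -0.239
outer loop
vertex 1.635 1.251 2.15
vertex 1.504 2.248 2.242
vertex 1.788 1.7 3.041
endloop
endfacet
facet normal 0.873 -0.479 0.092
outer loop
vertex 1.635 1.251 2.15
vertex 1.788 1.7 3.041
vertex 1.306 0.814 2.998
endloop
endfacet
facet normal 0.409 -0.866 -0.288
outer loop
vertex 1.635 1.251 2.15
vertex 1.306 0.814 2.998
vertex 0.725 0.814 2.173
endloop
endfacet
facet normal 0.209 -0.479 -0.853
outer loop
vertex 1.635 1.251 2.15
vertex 0.725 0.814 2.173
vertex 0.847 1.7 1.705
endloop
endfacet
facet normal 0.549 0.148 -0.823
outer loop
vertex 1.635 1.251 2.15
vertex 0.847 1.7 1.705
vertex 1.504 2.248 2.242
endloop
endfacet
facet normal 0.723 0.662 0.197
outer loop
vertex 1.788 1.7 3.041
vertex 1.504 2.248 2.242
vertex 1.095 2.426 3.147
endloop
endfacet
facet normal 0.584 -0.353 0.731
outer loop
vertex 1.306 0.814 2.998
vertex 1.788 1.7 3.041
vertex 0.973 1.54 3.615
endloop
endfacet
facet normal -0.167 -0.979 0.117
outer loop
vertex 0.725 0.814 2.173
vertex 1.306 0.814 2.998
vertex 0.316 0.992 3.078
endloop
endfacet
facet normal -0.491 -0.353 -0.796
outer loop
vertex 0.847 1.7 1.705
vertex 0.725 0.814 2.173
vertex 0.032 1.54 2.279
endloop
endfacet
facet normal 0.059 0.662 -0.747
outer loop
vertex 1.504 2.248 2.242
vertex 0.847 1.7 1.705
vertex 0.514 2.426 2.322
endloop
endfacet

endsolid
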